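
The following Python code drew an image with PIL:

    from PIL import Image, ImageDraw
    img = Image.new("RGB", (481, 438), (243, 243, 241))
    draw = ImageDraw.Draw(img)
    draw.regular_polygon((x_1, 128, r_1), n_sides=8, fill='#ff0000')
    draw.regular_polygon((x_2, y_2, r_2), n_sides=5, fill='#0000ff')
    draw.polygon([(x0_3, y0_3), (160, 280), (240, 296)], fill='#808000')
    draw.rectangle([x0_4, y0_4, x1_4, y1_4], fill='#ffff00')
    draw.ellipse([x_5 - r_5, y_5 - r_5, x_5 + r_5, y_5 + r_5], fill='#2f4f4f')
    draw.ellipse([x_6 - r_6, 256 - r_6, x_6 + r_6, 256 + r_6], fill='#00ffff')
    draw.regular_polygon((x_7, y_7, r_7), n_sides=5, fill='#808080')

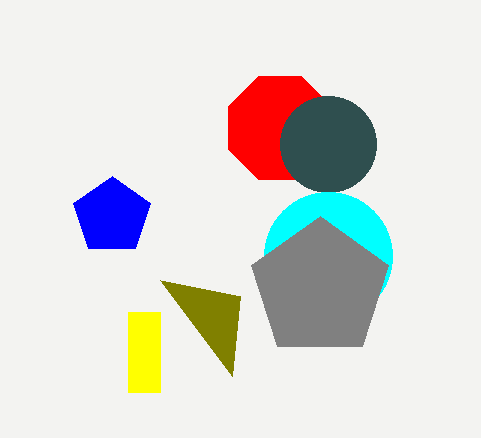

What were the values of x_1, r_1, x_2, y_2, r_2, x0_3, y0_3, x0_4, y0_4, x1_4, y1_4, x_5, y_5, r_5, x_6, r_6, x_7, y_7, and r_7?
x_1 = 280, r_1 = 56, x_2 = 112, y_2 = 216, r_2 = 40, x0_3 = 232, y0_3 = 376, x0_4 = 128, y0_4 = 312, x1_4 = 160, y1_4 = 392, x_5 = 328, y_5 = 144, r_5 = 48, x_6 = 328, r_6 = 64, x_7 = 320, y_7 = 288, r_7 = 72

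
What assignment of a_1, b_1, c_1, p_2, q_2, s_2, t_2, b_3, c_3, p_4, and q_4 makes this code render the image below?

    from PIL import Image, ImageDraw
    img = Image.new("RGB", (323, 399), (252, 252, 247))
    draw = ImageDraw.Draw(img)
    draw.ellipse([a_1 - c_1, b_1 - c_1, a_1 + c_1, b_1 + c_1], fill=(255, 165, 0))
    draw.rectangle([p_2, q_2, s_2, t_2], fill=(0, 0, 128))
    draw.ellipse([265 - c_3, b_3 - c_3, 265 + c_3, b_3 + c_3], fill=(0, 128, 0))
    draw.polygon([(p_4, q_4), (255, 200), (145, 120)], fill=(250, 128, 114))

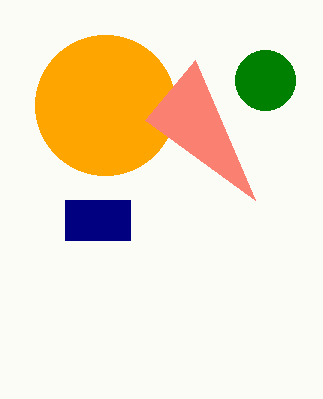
a_1 = 105, b_1 = 105, c_1 = 70, p_2 = 65, q_2 = 200, s_2 = 130, t_2 = 240, b_3 = 80, c_3 = 30, p_4 = 195, q_4 = 60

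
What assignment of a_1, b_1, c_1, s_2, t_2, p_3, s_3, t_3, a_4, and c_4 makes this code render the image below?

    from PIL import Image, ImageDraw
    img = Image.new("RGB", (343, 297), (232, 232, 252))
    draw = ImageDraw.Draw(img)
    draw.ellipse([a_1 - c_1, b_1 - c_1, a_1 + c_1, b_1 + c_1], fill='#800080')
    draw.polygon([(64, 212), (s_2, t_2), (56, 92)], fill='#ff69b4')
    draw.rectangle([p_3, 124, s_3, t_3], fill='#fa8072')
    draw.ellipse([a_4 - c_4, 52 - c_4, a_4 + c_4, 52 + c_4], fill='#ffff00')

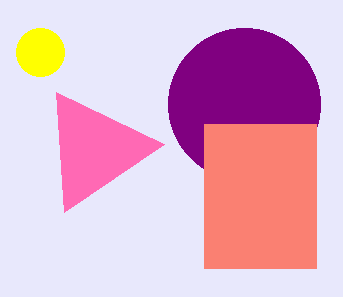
a_1 = 244; b_1 = 104; c_1 = 76; s_2 = 164; t_2 = 144; p_3 = 204; s_3 = 316; t_3 = 268; a_4 = 40; c_4 = 24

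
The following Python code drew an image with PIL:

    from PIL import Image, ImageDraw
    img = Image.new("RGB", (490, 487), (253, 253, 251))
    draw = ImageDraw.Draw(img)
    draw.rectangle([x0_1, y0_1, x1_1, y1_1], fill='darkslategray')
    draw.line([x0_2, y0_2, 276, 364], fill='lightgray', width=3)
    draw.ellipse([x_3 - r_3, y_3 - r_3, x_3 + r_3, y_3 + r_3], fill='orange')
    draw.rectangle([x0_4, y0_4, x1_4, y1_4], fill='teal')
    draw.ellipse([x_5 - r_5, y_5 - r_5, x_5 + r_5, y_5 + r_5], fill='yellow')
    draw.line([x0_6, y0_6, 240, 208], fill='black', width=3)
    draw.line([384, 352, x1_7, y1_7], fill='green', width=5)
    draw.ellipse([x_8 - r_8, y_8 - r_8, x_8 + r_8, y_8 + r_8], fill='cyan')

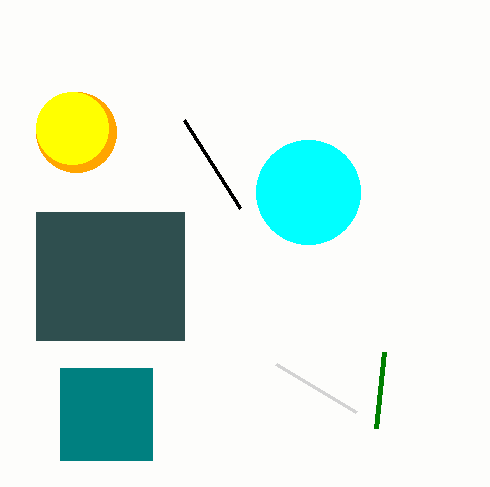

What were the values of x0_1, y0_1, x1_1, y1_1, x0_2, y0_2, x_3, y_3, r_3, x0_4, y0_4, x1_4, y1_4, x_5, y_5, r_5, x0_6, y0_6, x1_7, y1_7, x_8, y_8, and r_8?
x0_1 = 36, y0_1 = 212, x1_1 = 184, y1_1 = 340, x0_2 = 356, y0_2 = 412, x_3 = 76, y_3 = 132, r_3 = 40, x0_4 = 60, y0_4 = 368, x1_4 = 152, y1_4 = 460, x_5 = 72, y_5 = 128, r_5 = 36, x0_6 = 184, y0_6 = 120, x1_7 = 376, y1_7 = 428, x_8 = 308, y_8 = 192, r_8 = 52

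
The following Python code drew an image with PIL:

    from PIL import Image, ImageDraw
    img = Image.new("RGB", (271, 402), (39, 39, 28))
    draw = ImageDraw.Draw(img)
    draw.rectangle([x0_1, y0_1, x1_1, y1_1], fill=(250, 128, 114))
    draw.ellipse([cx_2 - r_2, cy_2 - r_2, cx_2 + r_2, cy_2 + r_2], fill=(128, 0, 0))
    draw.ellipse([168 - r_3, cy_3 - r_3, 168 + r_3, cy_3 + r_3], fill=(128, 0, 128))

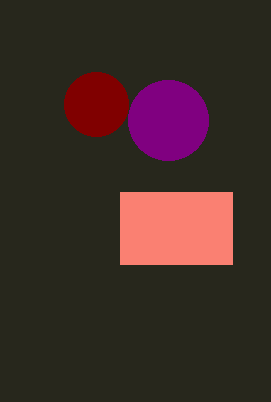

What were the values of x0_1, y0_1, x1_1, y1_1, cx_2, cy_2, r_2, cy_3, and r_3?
x0_1 = 120
y0_1 = 192
x1_1 = 232
y1_1 = 264
cx_2 = 96
cy_2 = 104
r_2 = 32
cy_3 = 120
r_3 = 40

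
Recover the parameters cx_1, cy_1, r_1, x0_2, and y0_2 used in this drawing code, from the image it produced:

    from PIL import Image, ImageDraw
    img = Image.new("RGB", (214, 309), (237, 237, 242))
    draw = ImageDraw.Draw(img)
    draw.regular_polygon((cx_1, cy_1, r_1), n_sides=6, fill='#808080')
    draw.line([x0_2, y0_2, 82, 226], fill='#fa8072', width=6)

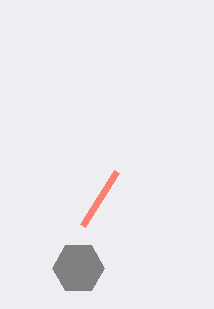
cx_1 = 78; cy_1 = 268; r_1 = 26; x0_2 = 116; y0_2 = 172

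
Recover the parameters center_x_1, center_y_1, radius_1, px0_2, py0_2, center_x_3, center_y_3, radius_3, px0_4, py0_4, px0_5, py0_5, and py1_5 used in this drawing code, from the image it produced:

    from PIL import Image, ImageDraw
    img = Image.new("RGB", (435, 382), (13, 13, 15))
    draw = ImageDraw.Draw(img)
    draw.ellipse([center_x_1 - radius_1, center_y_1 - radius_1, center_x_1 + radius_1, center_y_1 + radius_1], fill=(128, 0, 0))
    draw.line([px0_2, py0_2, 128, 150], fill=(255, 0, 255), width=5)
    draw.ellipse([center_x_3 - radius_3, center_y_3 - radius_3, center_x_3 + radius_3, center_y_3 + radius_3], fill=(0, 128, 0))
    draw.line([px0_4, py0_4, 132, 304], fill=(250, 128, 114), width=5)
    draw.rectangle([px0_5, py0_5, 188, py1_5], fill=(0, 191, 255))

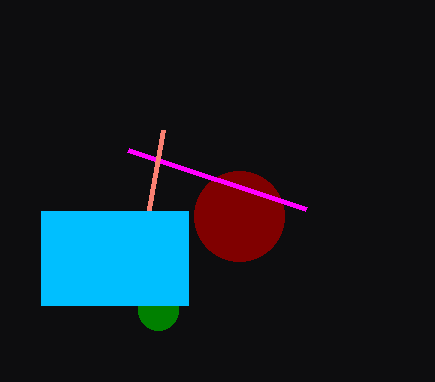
center_x_1 = 239; center_y_1 = 216; radius_1 = 45; px0_2 = 306; py0_2 = 209; center_x_3 = 158; center_y_3 = 310; radius_3 = 20; px0_4 = 163; py0_4 = 130; px0_5 = 41; py0_5 = 211; py1_5 = 305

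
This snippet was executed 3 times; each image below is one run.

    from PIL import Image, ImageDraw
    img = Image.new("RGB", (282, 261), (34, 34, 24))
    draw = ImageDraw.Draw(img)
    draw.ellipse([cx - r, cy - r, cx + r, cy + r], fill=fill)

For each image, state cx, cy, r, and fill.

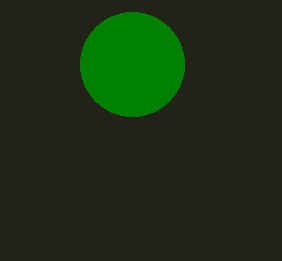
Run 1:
cx = 132
cy = 64
r = 52
fill = 'green'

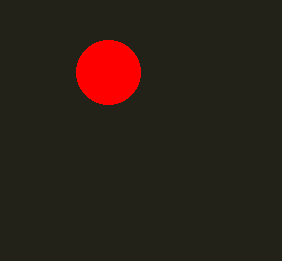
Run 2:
cx = 108, cy = 72, r = 32, fill = 'red'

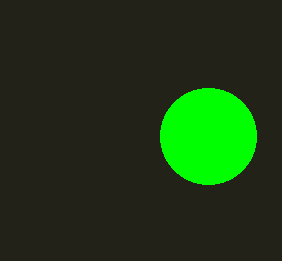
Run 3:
cx = 208
cy = 136
r = 48
fill = 'lime'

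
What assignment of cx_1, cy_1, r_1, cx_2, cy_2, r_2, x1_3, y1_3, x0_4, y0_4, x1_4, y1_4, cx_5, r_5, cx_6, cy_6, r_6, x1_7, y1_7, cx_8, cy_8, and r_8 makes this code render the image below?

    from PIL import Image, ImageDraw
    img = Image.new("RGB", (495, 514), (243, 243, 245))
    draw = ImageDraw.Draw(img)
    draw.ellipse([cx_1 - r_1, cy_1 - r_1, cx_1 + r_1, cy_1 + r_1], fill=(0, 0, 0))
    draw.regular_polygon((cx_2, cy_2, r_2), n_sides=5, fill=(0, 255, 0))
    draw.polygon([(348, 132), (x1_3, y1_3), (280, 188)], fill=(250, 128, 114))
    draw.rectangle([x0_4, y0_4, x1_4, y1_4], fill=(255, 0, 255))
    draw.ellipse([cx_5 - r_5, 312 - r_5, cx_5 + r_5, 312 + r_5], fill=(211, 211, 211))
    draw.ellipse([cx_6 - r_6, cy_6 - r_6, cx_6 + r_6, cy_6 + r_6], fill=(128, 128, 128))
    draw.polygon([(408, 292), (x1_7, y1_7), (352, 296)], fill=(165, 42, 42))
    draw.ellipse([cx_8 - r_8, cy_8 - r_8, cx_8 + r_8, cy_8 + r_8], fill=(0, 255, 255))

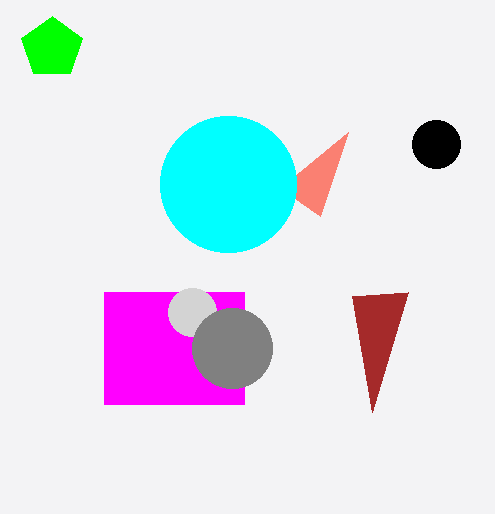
cx_1 = 436
cy_1 = 144
r_1 = 24
cx_2 = 52
cy_2 = 48
r_2 = 32
x1_3 = 320
y1_3 = 216
x0_4 = 104
y0_4 = 292
x1_4 = 244
y1_4 = 404
cx_5 = 192
r_5 = 24
cx_6 = 232
cy_6 = 348
r_6 = 40
x1_7 = 372
y1_7 = 412
cx_8 = 228
cy_8 = 184
r_8 = 68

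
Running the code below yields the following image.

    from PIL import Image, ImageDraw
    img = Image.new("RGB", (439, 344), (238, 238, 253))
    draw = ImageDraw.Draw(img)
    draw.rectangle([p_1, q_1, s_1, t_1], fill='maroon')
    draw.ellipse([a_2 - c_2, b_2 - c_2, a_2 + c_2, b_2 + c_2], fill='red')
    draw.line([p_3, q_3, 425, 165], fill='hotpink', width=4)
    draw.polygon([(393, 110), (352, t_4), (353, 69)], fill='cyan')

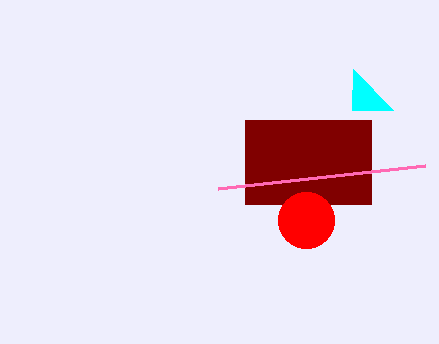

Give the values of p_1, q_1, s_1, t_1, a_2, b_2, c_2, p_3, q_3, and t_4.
p_1 = 245; q_1 = 120; s_1 = 371; t_1 = 204; a_2 = 306; b_2 = 220; c_2 = 28; p_3 = 218; q_3 = 188; t_4 = 110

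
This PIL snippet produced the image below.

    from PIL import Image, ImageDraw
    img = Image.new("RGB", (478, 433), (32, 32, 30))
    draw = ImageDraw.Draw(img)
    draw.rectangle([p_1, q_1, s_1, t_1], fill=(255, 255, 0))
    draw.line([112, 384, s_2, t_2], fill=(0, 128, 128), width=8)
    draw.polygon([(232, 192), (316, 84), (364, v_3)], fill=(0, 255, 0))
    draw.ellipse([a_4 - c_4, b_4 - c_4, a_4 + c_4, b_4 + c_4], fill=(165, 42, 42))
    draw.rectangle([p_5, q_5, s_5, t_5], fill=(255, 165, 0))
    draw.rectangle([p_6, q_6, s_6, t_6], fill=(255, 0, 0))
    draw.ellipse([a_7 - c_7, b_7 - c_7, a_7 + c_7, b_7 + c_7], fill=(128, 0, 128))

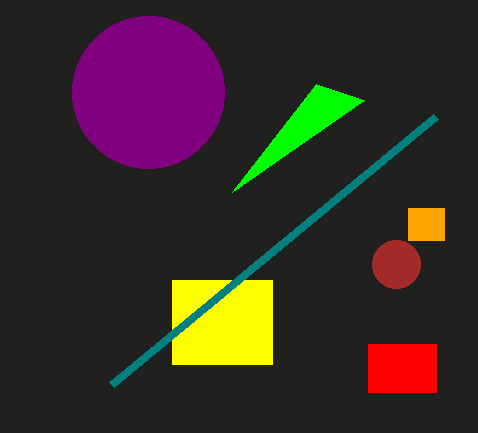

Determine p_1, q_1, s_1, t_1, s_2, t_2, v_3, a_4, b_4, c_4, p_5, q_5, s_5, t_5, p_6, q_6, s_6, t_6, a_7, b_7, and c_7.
p_1 = 172, q_1 = 280, s_1 = 272, t_1 = 364, s_2 = 436, t_2 = 116, v_3 = 100, a_4 = 396, b_4 = 264, c_4 = 24, p_5 = 408, q_5 = 208, s_5 = 444, t_5 = 240, p_6 = 368, q_6 = 344, s_6 = 436, t_6 = 392, a_7 = 148, b_7 = 92, c_7 = 76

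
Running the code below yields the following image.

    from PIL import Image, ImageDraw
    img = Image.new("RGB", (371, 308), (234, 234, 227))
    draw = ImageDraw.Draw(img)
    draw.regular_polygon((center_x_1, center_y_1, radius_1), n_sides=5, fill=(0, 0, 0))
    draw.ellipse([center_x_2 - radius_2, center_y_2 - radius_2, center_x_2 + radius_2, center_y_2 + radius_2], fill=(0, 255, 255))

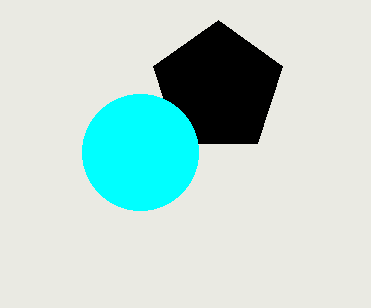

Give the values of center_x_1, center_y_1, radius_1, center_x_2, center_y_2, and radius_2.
center_x_1 = 218, center_y_1 = 88, radius_1 = 68, center_x_2 = 140, center_y_2 = 152, radius_2 = 58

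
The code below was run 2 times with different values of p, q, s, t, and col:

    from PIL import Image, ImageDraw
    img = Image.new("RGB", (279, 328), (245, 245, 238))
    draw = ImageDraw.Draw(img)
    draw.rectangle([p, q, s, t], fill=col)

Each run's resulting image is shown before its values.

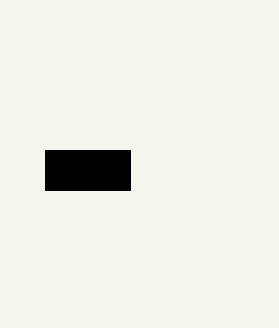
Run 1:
p = 45
q = 150
s = 130
t = 190
col = 'black'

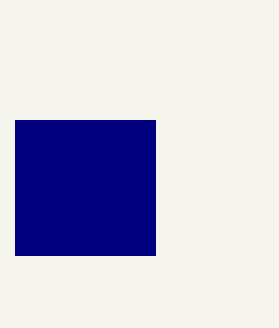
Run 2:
p = 15
q = 120
s = 155
t = 255
col = 'navy'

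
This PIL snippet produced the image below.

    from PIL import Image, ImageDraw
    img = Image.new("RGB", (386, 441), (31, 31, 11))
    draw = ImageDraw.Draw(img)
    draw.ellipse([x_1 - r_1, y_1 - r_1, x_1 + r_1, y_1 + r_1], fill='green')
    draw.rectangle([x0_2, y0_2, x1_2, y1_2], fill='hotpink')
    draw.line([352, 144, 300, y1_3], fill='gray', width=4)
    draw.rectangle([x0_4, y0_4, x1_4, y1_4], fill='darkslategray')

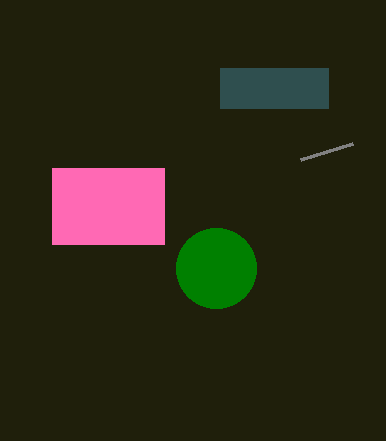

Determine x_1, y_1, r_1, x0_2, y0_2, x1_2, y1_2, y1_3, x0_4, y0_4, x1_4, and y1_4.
x_1 = 216
y_1 = 268
r_1 = 40
x0_2 = 52
y0_2 = 168
x1_2 = 164
y1_2 = 244
y1_3 = 160
x0_4 = 220
y0_4 = 68
x1_4 = 328
y1_4 = 108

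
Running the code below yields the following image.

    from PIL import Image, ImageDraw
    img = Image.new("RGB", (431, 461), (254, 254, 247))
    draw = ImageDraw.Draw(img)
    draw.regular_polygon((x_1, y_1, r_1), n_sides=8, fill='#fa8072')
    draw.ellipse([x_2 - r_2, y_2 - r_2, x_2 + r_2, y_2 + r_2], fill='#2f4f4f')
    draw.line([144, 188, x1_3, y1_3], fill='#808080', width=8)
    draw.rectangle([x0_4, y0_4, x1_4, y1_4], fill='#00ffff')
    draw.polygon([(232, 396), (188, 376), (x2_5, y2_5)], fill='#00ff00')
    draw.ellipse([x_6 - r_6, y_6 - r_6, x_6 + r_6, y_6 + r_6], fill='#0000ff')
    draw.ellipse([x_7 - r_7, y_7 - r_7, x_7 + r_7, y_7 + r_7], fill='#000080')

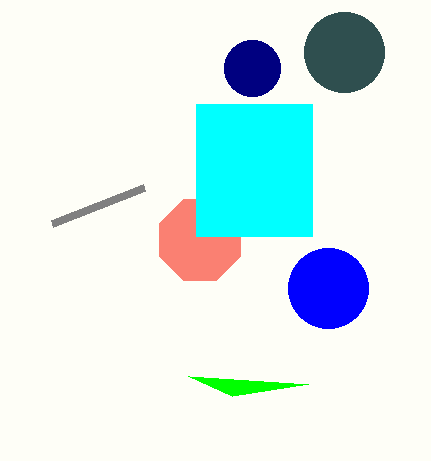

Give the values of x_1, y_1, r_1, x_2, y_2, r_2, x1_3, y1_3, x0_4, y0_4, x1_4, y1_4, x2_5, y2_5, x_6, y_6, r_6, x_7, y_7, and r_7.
x_1 = 200; y_1 = 240; r_1 = 44; x_2 = 344; y_2 = 52; r_2 = 40; x1_3 = 52; y1_3 = 224; x0_4 = 196; y0_4 = 104; x1_4 = 312; y1_4 = 236; x2_5 = 308; y2_5 = 384; x_6 = 328; y_6 = 288; r_6 = 40; x_7 = 252; y_7 = 68; r_7 = 28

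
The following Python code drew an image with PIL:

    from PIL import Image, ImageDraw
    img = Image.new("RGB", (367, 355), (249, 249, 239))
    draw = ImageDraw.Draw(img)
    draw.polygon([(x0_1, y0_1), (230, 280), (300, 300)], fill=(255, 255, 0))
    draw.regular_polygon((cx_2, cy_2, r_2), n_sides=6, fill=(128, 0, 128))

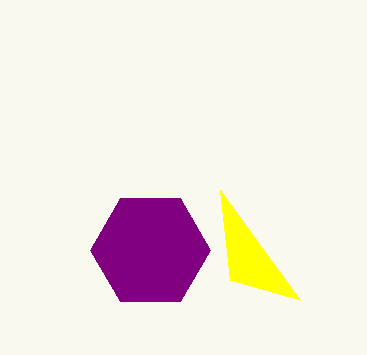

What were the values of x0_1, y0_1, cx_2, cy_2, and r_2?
x0_1 = 220
y0_1 = 190
cx_2 = 150
cy_2 = 250
r_2 = 60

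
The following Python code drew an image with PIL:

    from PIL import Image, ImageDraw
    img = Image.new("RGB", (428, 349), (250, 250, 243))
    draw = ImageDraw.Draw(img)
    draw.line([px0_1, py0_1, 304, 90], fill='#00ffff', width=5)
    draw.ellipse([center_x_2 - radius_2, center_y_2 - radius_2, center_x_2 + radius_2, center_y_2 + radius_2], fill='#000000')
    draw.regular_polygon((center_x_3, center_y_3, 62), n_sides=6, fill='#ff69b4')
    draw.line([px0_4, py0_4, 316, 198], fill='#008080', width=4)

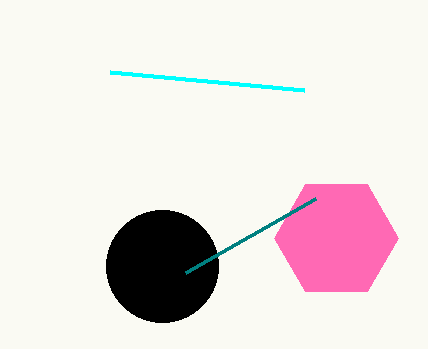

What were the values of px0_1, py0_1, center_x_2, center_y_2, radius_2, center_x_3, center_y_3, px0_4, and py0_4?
px0_1 = 110
py0_1 = 72
center_x_2 = 162
center_y_2 = 266
radius_2 = 56
center_x_3 = 336
center_y_3 = 238
px0_4 = 186
py0_4 = 272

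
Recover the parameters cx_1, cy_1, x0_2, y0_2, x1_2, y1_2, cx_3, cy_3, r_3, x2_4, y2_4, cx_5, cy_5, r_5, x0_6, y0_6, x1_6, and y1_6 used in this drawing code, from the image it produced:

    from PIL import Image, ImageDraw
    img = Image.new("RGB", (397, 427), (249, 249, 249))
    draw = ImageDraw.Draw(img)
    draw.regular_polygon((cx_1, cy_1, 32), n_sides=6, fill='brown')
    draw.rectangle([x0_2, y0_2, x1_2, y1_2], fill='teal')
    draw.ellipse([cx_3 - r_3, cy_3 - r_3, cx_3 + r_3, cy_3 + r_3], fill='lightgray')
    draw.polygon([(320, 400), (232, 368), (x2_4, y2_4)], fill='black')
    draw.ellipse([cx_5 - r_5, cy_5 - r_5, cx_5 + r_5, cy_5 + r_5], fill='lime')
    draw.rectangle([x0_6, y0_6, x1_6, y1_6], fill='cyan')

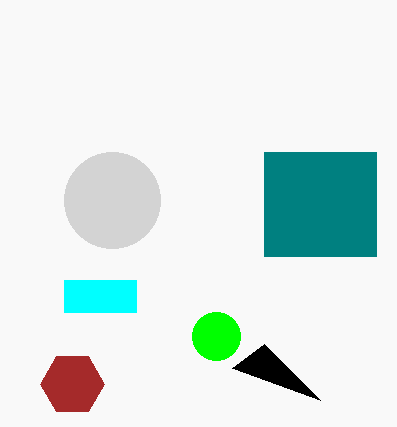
cx_1 = 72; cy_1 = 384; x0_2 = 264; y0_2 = 152; x1_2 = 376; y1_2 = 256; cx_3 = 112; cy_3 = 200; r_3 = 48; x2_4 = 264; y2_4 = 344; cx_5 = 216; cy_5 = 336; r_5 = 24; x0_6 = 64; y0_6 = 280; x1_6 = 136; y1_6 = 312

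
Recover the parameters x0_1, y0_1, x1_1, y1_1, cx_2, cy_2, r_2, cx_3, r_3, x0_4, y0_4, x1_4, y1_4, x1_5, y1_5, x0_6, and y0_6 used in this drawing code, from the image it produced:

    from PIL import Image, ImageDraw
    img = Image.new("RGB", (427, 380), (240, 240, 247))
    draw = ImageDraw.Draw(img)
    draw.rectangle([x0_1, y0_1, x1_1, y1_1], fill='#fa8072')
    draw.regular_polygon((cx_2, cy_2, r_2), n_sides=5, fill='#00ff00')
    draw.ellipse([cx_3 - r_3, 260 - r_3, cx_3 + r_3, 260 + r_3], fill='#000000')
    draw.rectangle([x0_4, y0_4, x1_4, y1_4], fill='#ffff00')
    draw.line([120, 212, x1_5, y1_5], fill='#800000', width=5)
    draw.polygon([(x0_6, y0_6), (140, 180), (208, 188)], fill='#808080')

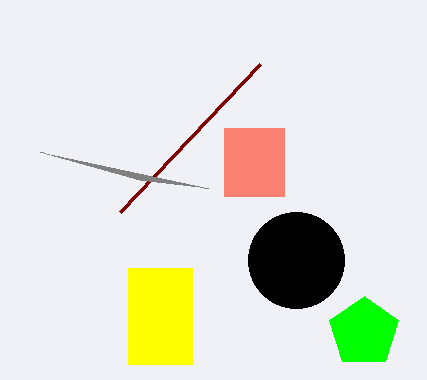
x0_1 = 224; y0_1 = 128; x1_1 = 284; y1_1 = 196; cx_2 = 364; cy_2 = 332; r_2 = 36; cx_3 = 296; r_3 = 48; x0_4 = 128; y0_4 = 268; x1_4 = 192; y1_4 = 364; x1_5 = 260; y1_5 = 64; x0_6 = 40; y0_6 = 152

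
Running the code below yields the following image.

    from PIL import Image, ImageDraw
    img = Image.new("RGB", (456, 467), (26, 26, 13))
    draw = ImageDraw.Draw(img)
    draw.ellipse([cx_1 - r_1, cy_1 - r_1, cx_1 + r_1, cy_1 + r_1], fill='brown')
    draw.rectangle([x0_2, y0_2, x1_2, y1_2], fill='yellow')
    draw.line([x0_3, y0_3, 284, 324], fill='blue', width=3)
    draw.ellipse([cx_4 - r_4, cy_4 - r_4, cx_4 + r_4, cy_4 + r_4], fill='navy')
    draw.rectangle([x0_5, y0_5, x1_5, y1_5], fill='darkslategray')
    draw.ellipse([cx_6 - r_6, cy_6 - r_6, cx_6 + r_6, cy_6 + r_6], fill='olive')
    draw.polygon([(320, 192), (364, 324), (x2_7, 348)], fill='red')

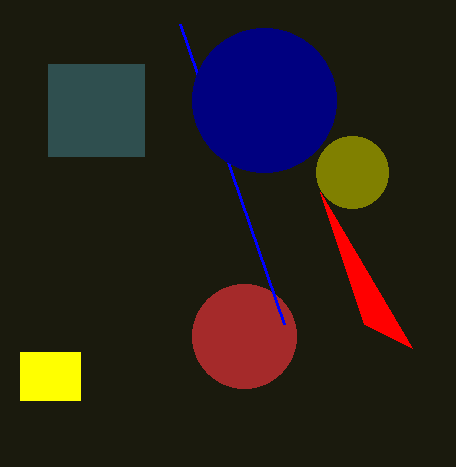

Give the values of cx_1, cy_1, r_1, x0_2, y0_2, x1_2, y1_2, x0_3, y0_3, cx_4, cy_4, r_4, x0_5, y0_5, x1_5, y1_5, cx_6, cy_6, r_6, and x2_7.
cx_1 = 244
cy_1 = 336
r_1 = 52
x0_2 = 20
y0_2 = 352
x1_2 = 80
y1_2 = 400
x0_3 = 180
y0_3 = 24
cx_4 = 264
cy_4 = 100
r_4 = 72
x0_5 = 48
y0_5 = 64
x1_5 = 144
y1_5 = 156
cx_6 = 352
cy_6 = 172
r_6 = 36
x2_7 = 412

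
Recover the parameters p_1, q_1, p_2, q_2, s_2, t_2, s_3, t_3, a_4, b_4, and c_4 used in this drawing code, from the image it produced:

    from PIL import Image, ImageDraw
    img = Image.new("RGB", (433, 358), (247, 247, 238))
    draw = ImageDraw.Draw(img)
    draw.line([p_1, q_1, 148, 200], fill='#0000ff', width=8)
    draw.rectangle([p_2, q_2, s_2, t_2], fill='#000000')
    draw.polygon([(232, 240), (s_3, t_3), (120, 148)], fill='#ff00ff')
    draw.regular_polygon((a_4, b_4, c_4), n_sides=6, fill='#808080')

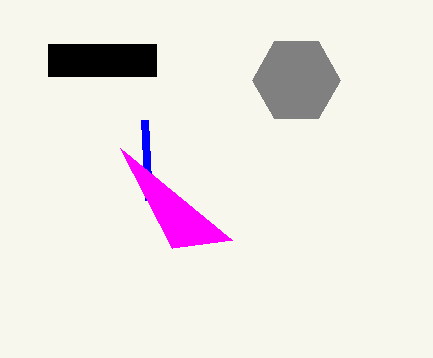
p_1 = 144
q_1 = 120
p_2 = 48
q_2 = 44
s_2 = 156
t_2 = 76
s_3 = 172
t_3 = 248
a_4 = 296
b_4 = 80
c_4 = 44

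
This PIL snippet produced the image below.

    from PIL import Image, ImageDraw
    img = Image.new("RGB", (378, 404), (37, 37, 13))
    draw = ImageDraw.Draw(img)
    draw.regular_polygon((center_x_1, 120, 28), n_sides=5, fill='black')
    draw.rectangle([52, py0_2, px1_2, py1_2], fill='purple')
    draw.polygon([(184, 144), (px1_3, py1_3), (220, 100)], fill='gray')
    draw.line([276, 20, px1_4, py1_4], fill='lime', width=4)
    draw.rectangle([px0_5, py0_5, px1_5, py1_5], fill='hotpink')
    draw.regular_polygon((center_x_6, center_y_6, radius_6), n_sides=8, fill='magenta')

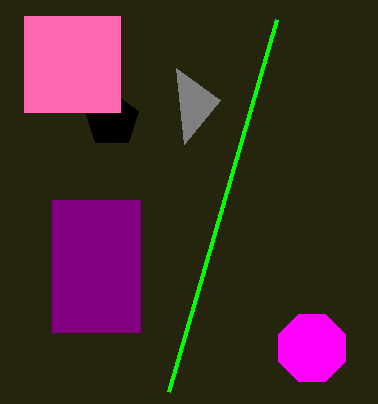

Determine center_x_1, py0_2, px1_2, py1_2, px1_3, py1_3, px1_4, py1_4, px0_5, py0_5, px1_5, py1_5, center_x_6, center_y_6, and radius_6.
center_x_1 = 112
py0_2 = 200
px1_2 = 140
py1_2 = 332
px1_3 = 176
py1_3 = 68
px1_4 = 168
py1_4 = 392
px0_5 = 24
py0_5 = 16
px1_5 = 120
py1_5 = 112
center_x_6 = 312
center_y_6 = 348
radius_6 = 36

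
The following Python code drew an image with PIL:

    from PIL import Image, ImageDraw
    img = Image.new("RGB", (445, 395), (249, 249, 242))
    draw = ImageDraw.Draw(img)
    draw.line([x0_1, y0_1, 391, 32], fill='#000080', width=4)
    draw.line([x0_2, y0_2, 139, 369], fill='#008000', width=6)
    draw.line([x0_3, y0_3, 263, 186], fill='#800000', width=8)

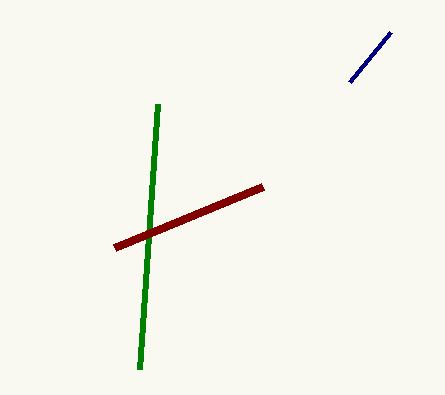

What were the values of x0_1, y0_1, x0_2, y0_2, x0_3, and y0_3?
x0_1 = 350; y0_1 = 82; x0_2 = 157; y0_2 = 104; x0_3 = 115; y0_3 = 247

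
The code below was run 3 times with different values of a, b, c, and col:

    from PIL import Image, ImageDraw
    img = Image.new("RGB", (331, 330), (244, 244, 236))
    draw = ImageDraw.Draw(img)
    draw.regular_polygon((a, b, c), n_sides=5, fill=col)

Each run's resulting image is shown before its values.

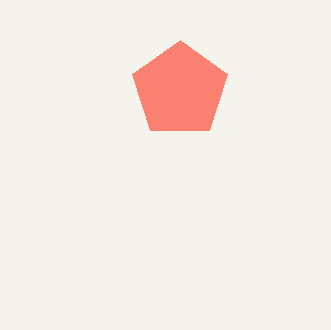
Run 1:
a = 180, b = 90, c = 50, col = 'salmon'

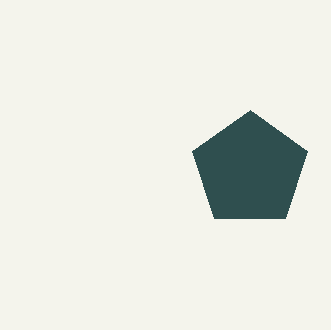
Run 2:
a = 250; b = 170; c = 60; col = 'darkslategray'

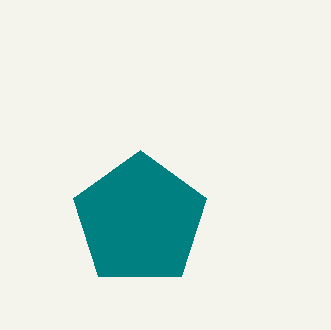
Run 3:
a = 140; b = 220; c = 70; col = 'teal'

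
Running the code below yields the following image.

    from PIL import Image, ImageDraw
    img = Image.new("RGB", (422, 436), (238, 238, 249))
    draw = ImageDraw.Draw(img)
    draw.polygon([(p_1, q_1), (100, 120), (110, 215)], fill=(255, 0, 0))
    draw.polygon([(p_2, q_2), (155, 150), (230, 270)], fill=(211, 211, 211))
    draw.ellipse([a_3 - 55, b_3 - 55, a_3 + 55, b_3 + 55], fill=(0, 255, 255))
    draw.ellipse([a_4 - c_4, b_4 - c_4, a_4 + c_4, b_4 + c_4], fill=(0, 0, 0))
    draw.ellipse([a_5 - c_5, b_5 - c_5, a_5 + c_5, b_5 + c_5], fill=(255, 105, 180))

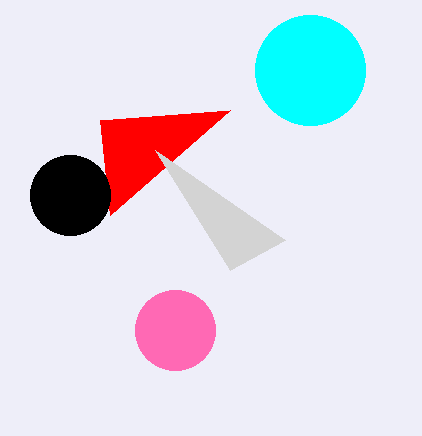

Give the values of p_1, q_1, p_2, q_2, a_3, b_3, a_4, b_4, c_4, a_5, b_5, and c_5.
p_1 = 230; q_1 = 110; p_2 = 285; q_2 = 240; a_3 = 310; b_3 = 70; a_4 = 70; b_4 = 195; c_4 = 40; a_5 = 175; b_5 = 330; c_5 = 40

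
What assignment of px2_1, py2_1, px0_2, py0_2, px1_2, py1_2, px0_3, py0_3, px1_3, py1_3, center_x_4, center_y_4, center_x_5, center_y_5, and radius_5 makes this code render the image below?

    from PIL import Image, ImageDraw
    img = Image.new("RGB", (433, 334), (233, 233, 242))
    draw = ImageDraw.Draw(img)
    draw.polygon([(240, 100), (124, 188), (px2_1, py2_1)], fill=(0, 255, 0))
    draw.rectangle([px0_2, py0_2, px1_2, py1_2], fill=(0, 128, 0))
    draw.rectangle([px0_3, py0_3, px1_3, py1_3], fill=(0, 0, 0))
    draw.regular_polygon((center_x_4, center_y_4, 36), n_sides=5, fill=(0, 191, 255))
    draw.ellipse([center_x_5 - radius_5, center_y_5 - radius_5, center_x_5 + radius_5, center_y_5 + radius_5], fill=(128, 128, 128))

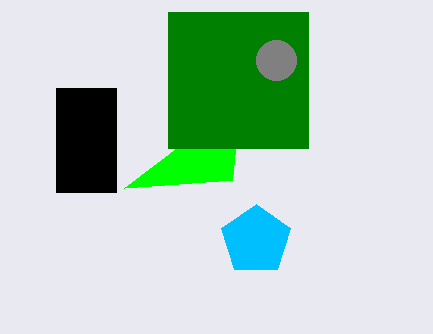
px2_1 = 232; py2_1 = 180; px0_2 = 168; py0_2 = 12; px1_2 = 308; py1_2 = 148; px0_3 = 56; py0_3 = 88; px1_3 = 116; py1_3 = 192; center_x_4 = 256; center_y_4 = 240; center_x_5 = 276; center_y_5 = 60; radius_5 = 20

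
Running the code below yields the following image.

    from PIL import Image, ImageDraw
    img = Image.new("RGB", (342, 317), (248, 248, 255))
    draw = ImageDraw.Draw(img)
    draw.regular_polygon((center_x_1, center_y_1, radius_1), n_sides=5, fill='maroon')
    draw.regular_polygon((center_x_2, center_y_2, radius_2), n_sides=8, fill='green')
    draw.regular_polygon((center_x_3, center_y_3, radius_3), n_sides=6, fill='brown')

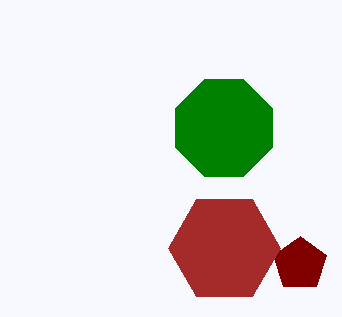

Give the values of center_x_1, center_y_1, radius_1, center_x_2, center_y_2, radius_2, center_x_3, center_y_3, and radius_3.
center_x_1 = 300
center_y_1 = 264
radius_1 = 28
center_x_2 = 224
center_y_2 = 128
radius_2 = 52
center_x_3 = 224
center_y_3 = 248
radius_3 = 56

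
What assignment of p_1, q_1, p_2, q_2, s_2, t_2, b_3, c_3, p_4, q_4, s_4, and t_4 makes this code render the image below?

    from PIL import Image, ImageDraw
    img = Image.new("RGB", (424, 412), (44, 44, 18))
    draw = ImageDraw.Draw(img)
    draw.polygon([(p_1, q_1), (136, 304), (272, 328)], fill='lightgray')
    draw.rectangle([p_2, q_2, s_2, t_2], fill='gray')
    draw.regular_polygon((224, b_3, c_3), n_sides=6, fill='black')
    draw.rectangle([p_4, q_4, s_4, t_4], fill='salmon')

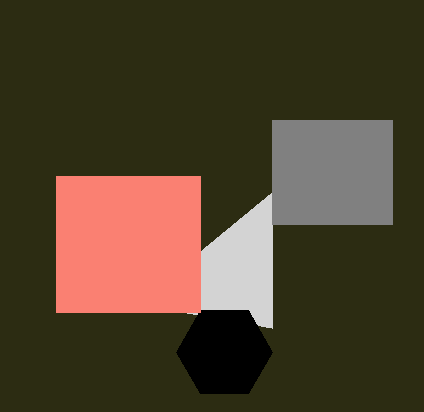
p_1 = 272; q_1 = 192; p_2 = 272; q_2 = 120; s_2 = 392; t_2 = 224; b_3 = 352; c_3 = 48; p_4 = 56; q_4 = 176; s_4 = 200; t_4 = 312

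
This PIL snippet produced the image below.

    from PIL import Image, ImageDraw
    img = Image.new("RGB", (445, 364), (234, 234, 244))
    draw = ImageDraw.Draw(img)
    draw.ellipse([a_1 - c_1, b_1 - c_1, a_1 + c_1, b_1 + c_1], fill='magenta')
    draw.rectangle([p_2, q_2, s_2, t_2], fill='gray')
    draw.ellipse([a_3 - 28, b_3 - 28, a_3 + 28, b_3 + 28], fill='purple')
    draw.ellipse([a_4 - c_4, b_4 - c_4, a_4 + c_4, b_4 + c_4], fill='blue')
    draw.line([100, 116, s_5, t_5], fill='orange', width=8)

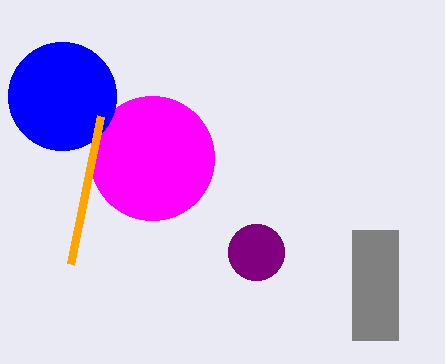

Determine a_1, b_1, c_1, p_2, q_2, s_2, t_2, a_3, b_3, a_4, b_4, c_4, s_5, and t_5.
a_1 = 152, b_1 = 158, c_1 = 62, p_2 = 352, q_2 = 230, s_2 = 398, t_2 = 340, a_3 = 256, b_3 = 252, a_4 = 62, b_4 = 96, c_4 = 54, s_5 = 70, t_5 = 264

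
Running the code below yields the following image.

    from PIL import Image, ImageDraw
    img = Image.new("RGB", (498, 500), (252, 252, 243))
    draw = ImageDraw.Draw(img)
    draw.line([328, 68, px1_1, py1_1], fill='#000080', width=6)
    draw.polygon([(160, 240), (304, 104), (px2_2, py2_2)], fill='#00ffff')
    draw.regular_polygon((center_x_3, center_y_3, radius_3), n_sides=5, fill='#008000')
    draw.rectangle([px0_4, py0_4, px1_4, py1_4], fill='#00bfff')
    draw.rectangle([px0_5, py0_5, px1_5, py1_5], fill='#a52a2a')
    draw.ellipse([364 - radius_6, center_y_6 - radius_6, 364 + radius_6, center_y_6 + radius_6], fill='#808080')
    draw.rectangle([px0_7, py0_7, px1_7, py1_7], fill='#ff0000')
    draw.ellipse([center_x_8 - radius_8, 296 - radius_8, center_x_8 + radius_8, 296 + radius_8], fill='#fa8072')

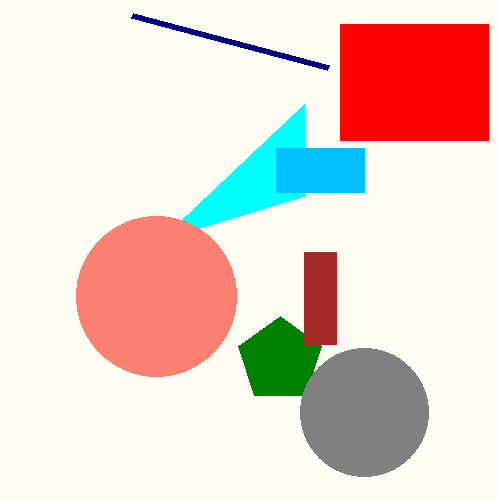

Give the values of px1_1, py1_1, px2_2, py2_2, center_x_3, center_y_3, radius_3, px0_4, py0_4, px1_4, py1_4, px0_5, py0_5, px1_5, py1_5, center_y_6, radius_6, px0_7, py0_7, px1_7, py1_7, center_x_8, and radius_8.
px1_1 = 132, py1_1 = 16, px2_2 = 304, py2_2 = 196, center_x_3 = 280, center_y_3 = 360, radius_3 = 44, px0_4 = 276, py0_4 = 148, px1_4 = 364, py1_4 = 192, px0_5 = 304, py0_5 = 252, px1_5 = 336, py1_5 = 344, center_y_6 = 412, radius_6 = 64, px0_7 = 340, py0_7 = 24, px1_7 = 488, py1_7 = 140, center_x_8 = 156, radius_8 = 80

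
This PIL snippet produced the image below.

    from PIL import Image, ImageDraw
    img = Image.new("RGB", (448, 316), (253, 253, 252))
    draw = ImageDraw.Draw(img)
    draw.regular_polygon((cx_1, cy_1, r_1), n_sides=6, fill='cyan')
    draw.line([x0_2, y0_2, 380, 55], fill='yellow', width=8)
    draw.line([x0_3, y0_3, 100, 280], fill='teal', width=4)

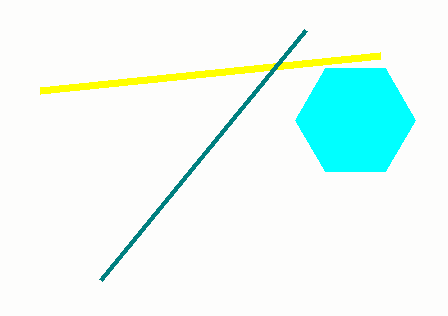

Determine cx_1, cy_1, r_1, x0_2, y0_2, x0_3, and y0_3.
cx_1 = 355; cy_1 = 120; r_1 = 60; x0_2 = 40; y0_2 = 90; x0_3 = 305; y0_3 = 30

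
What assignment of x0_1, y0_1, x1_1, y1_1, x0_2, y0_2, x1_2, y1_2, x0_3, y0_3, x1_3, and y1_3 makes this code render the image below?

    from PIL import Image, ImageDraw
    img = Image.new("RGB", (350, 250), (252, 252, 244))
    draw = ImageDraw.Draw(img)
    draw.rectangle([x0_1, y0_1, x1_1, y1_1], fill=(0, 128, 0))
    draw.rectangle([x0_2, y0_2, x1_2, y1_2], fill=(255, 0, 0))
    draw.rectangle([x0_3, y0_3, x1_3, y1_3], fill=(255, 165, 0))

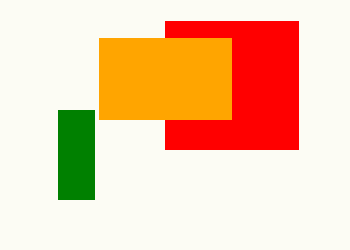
x0_1 = 58
y0_1 = 110
x1_1 = 94
y1_1 = 199
x0_2 = 165
y0_2 = 21
x1_2 = 298
y1_2 = 149
x0_3 = 99
y0_3 = 38
x1_3 = 231
y1_3 = 119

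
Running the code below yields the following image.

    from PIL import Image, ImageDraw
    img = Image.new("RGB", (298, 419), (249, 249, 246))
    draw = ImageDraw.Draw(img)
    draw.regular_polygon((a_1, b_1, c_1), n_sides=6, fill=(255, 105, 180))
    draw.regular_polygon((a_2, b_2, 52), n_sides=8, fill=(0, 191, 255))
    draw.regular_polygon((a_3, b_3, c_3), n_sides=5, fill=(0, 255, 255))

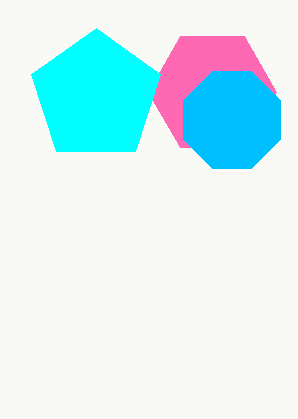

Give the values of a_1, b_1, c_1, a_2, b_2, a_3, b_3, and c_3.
a_1 = 212
b_1 = 92
c_1 = 64
a_2 = 232
b_2 = 120
a_3 = 96
b_3 = 96
c_3 = 68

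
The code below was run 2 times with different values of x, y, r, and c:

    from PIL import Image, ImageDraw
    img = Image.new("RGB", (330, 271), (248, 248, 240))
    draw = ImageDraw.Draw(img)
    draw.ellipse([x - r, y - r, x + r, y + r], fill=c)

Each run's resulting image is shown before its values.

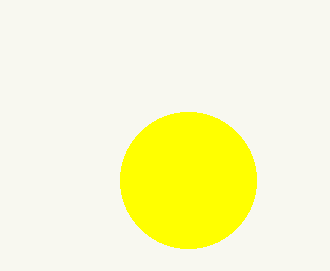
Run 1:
x = 188; y = 180; r = 68; c = 'yellow'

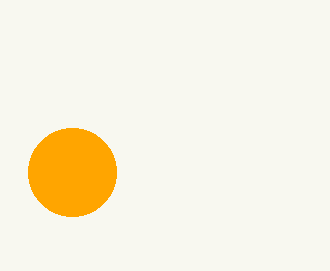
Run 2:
x = 72
y = 172
r = 44
c = 'orange'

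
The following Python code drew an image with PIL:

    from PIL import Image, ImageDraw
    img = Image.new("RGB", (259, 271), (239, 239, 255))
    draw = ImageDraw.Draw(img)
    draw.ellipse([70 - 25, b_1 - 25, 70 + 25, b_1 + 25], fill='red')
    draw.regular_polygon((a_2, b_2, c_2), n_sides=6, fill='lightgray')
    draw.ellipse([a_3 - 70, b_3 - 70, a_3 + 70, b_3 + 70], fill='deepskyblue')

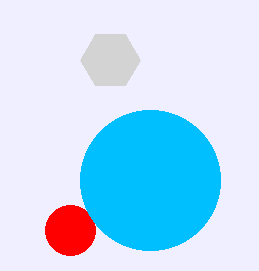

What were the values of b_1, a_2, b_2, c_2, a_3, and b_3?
b_1 = 230
a_2 = 110
b_2 = 60
c_2 = 30
a_3 = 150
b_3 = 180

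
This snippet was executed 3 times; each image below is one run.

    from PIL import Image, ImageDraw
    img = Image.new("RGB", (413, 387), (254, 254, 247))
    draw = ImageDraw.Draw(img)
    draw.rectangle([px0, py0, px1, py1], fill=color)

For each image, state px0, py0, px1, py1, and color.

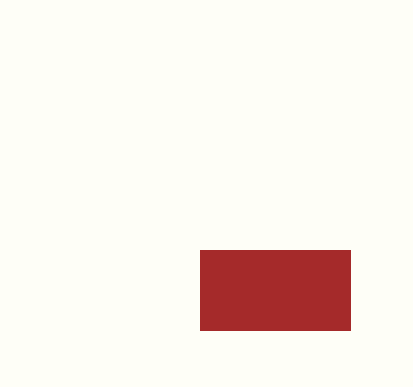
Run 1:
px0 = 200
py0 = 250
px1 = 350
py1 = 330
color = 'brown'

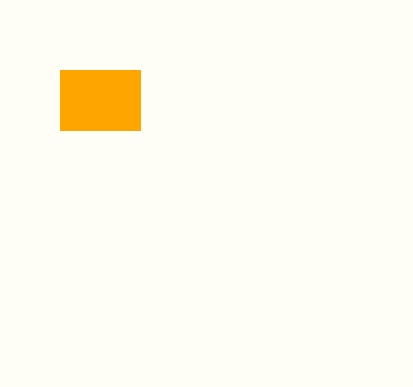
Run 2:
px0 = 60
py0 = 70
px1 = 140
py1 = 130
color = 'orange'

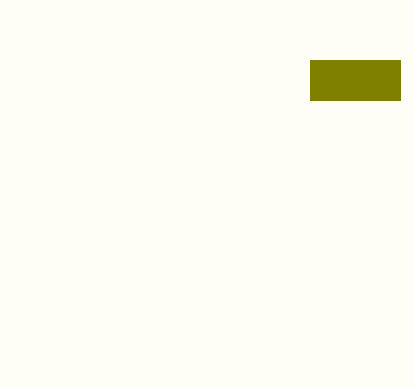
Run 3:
px0 = 310
py0 = 60
px1 = 400
py1 = 100
color = 'olive'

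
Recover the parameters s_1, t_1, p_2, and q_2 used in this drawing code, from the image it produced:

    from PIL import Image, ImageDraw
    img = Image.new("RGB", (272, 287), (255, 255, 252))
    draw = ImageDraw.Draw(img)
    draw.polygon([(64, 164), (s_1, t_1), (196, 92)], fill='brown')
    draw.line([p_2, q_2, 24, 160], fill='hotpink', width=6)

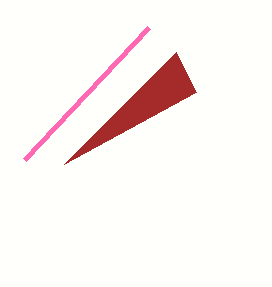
s_1 = 176
t_1 = 52
p_2 = 148
q_2 = 28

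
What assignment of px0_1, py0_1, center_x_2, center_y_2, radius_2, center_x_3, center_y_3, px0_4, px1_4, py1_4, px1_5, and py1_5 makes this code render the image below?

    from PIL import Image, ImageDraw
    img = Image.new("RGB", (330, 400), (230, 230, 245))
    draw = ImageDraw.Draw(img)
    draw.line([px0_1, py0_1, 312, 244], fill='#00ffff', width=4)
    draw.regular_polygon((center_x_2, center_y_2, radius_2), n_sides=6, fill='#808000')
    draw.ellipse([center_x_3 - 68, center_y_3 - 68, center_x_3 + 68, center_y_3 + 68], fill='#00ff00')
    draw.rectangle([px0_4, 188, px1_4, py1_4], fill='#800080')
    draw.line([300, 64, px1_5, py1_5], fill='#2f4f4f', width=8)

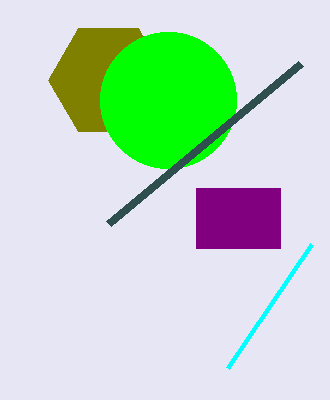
px0_1 = 228, py0_1 = 368, center_x_2 = 108, center_y_2 = 80, radius_2 = 60, center_x_3 = 168, center_y_3 = 100, px0_4 = 196, px1_4 = 280, py1_4 = 248, px1_5 = 108, py1_5 = 224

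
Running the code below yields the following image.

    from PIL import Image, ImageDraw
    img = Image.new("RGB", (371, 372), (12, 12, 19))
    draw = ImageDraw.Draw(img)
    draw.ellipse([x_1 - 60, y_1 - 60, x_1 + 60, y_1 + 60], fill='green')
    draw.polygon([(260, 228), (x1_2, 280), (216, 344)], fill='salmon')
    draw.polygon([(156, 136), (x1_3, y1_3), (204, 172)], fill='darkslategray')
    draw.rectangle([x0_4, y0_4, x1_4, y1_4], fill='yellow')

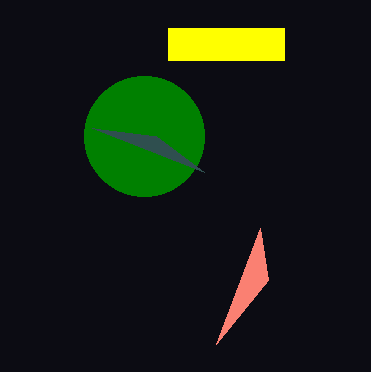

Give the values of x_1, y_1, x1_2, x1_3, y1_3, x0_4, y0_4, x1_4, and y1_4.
x_1 = 144; y_1 = 136; x1_2 = 268; x1_3 = 92; y1_3 = 128; x0_4 = 168; y0_4 = 28; x1_4 = 284; y1_4 = 60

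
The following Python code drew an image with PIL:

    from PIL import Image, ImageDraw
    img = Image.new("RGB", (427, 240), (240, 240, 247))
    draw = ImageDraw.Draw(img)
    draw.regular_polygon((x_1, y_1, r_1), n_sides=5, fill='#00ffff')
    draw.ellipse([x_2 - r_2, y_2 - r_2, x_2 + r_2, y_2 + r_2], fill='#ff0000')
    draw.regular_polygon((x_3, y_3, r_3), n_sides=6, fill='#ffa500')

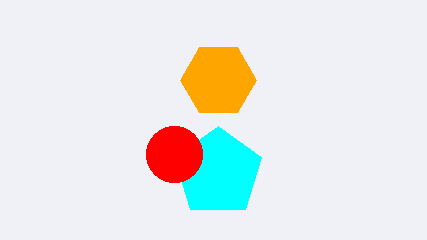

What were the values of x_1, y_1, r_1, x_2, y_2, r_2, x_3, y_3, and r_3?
x_1 = 218
y_1 = 172
r_1 = 46
x_2 = 174
y_2 = 154
r_2 = 28
x_3 = 218
y_3 = 80
r_3 = 38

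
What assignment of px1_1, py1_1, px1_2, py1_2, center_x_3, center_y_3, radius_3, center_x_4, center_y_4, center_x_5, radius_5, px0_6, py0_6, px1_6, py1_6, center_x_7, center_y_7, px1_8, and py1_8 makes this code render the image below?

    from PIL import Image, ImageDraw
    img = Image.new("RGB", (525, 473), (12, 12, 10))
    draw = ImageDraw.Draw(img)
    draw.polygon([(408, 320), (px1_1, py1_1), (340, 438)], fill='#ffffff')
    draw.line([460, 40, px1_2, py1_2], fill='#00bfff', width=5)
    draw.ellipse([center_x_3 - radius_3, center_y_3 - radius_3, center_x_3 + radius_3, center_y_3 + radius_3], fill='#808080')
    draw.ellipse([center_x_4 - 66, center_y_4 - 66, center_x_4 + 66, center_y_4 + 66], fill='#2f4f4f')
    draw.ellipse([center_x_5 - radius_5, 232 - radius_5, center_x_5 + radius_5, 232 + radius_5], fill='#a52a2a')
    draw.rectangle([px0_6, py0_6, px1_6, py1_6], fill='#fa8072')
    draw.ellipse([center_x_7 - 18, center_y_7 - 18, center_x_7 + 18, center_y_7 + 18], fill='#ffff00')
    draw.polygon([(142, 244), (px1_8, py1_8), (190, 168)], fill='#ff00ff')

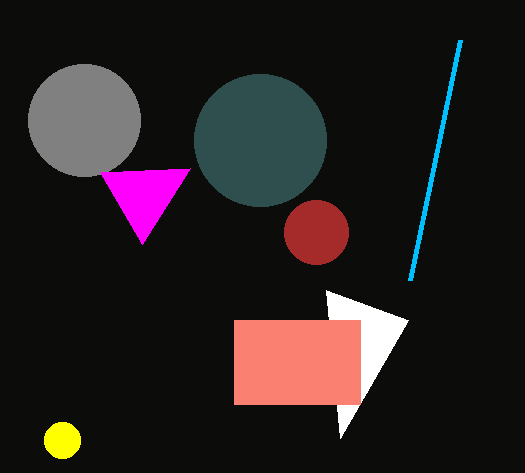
px1_1 = 326, py1_1 = 290, px1_2 = 410, py1_2 = 280, center_x_3 = 84, center_y_3 = 120, radius_3 = 56, center_x_4 = 260, center_y_4 = 140, center_x_5 = 316, radius_5 = 32, px0_6 = 234, py0_6 = 320, px1_6 = 360, py1_6 = 404, center_x_7 = 62, center_y_7 = 440, px1_8 = 100, py1_8 = 172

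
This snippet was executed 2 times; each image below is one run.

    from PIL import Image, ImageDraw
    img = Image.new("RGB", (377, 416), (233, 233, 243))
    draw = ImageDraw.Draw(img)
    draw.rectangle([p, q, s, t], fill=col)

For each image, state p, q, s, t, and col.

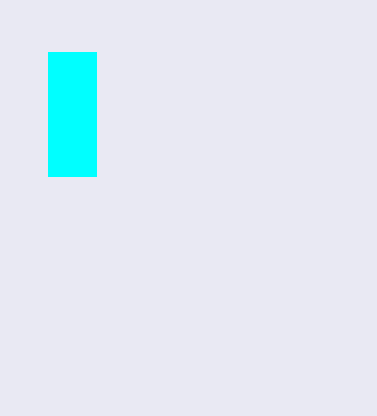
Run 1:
p = 48
q = 52
s = 96
t = 176
col = 'cyan'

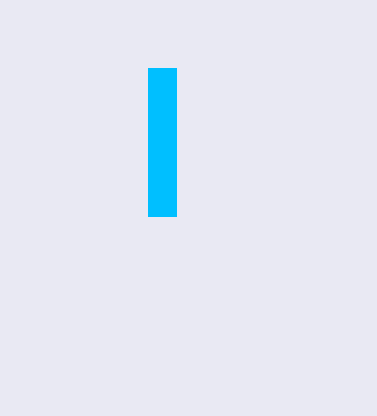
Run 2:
p = 148, q = 68, s = 176, t = 216, col = 'deepskyblue'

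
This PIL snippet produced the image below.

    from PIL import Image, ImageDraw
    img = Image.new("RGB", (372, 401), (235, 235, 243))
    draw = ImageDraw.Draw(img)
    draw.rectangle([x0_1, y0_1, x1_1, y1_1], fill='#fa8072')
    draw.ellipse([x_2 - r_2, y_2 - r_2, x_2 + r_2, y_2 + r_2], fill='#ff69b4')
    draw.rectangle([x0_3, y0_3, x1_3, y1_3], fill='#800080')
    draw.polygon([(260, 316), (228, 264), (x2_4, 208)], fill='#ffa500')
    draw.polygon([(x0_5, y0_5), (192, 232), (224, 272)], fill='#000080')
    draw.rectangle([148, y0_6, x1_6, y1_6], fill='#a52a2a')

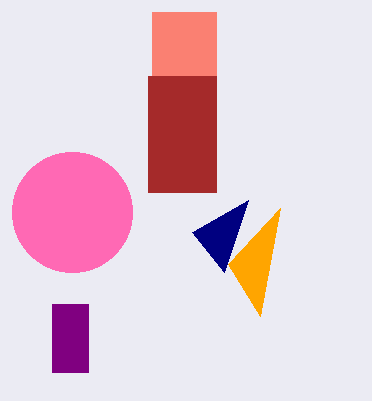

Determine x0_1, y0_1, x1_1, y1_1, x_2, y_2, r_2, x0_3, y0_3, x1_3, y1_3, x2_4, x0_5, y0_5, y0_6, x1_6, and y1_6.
x0_1 = 152; y0_1 = 12; x1_1 = 216; y1_1 = 76; x_2 = 72; y_2 = 212; r_2 = 60; x0_3 = 52; y0_3 = 304; x1_3 = 88; y1_3 = 372; x2_4 = 280; x0_5 = 248; y0_5 = 200; y0_6 = 76; x1_6 = 216; y1_6 = 192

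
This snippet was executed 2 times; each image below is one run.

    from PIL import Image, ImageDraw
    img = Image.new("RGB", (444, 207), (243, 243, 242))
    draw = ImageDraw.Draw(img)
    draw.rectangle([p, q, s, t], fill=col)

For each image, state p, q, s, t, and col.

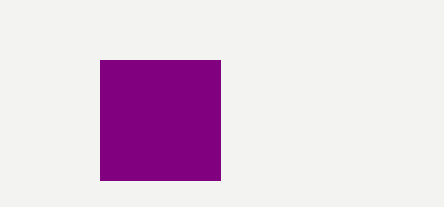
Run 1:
p = 100; q = 60; s = 220; t = 180; col = 'purple'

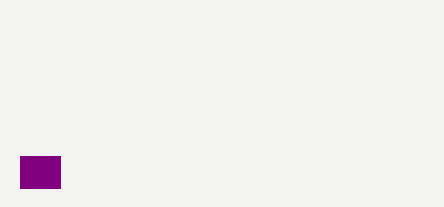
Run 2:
p = 20; q = 156; s = 60; t = 188; col = 'purple'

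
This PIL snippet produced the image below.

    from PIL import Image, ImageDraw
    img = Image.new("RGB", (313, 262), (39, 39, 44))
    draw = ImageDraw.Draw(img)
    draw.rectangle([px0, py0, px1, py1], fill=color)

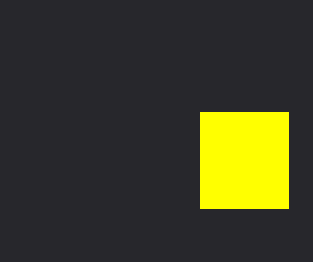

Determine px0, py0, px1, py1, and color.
px0 = 200
py0 = 112
px1 = 288
py1 = 208
color = 'yellow'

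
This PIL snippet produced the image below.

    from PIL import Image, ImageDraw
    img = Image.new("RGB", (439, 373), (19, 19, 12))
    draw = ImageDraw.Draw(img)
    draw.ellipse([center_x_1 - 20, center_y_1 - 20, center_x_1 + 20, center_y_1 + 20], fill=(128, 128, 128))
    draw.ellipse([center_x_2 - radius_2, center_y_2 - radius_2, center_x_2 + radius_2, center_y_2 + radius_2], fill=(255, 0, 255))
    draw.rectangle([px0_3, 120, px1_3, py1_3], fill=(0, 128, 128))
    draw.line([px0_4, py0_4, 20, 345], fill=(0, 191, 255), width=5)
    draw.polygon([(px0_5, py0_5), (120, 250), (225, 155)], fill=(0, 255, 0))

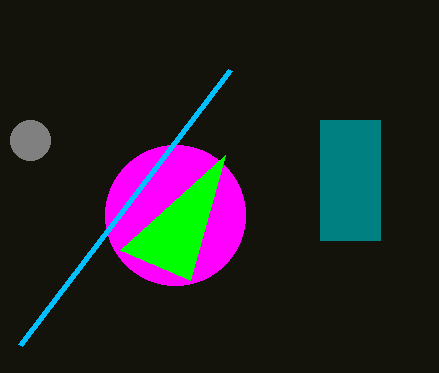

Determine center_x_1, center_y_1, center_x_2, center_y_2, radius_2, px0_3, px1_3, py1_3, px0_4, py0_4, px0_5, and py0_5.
center_x_1 = 30; center_y_1 = 140; center_x_2 = 175; center_y_2 = 215; radius_2 = 70; px0_3 = 320; px1_3 = 380; py1_3 = 240; px0_4 = 230; py0_4 = 70; px0_5 = 190; py0_5 = 280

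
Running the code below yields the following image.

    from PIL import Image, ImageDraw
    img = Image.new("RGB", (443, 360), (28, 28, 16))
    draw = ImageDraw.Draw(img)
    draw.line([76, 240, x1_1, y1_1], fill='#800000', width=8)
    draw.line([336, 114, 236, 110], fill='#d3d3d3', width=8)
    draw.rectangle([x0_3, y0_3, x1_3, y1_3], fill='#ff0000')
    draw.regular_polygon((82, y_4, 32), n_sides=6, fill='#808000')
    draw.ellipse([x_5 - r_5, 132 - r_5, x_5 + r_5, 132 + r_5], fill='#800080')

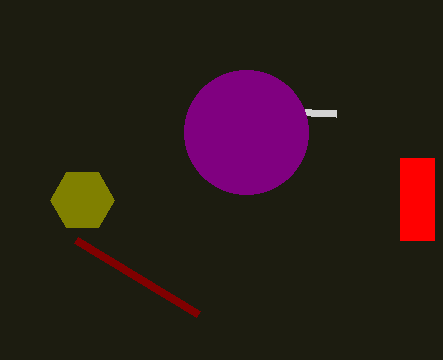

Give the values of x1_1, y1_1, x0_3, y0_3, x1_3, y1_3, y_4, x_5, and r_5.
x1_1 = 198; y1_1 = 314; x0_3 = 400; y0_3 = 158; x1_3 = 434; y1_3 = 240; y_4 = 200; x_5 = 246; r_5 = 62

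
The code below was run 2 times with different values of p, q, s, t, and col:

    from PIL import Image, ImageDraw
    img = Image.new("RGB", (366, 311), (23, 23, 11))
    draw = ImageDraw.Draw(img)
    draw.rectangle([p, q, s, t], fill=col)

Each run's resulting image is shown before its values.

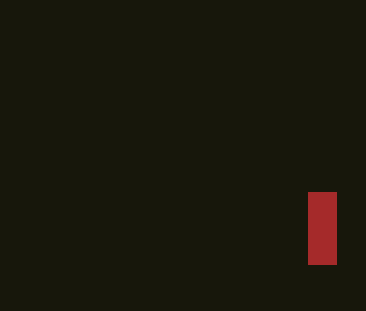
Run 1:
p = 308
q = 192
s = 336
t = 264
col = 'brown'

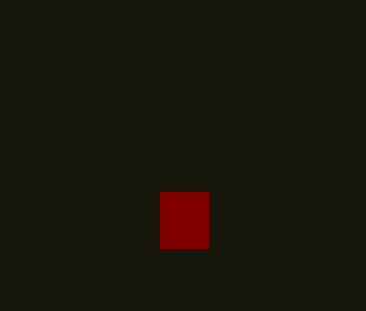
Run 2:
p = 160, q = 192, s = 208, t = 248, col = 'maroon'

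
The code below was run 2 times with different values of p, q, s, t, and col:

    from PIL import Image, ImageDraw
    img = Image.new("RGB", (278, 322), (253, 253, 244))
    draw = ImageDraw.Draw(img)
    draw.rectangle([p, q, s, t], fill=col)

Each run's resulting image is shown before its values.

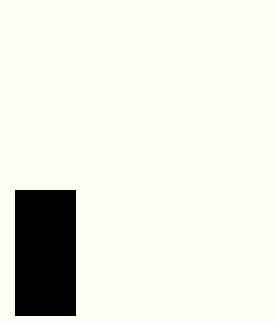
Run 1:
p = 15; q = 190; s = 75; t = 315; col = 'black'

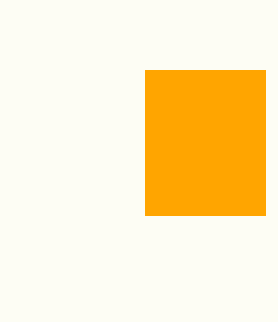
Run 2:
p = 145; q = 70; s = 265; t = 215; col = 'orange'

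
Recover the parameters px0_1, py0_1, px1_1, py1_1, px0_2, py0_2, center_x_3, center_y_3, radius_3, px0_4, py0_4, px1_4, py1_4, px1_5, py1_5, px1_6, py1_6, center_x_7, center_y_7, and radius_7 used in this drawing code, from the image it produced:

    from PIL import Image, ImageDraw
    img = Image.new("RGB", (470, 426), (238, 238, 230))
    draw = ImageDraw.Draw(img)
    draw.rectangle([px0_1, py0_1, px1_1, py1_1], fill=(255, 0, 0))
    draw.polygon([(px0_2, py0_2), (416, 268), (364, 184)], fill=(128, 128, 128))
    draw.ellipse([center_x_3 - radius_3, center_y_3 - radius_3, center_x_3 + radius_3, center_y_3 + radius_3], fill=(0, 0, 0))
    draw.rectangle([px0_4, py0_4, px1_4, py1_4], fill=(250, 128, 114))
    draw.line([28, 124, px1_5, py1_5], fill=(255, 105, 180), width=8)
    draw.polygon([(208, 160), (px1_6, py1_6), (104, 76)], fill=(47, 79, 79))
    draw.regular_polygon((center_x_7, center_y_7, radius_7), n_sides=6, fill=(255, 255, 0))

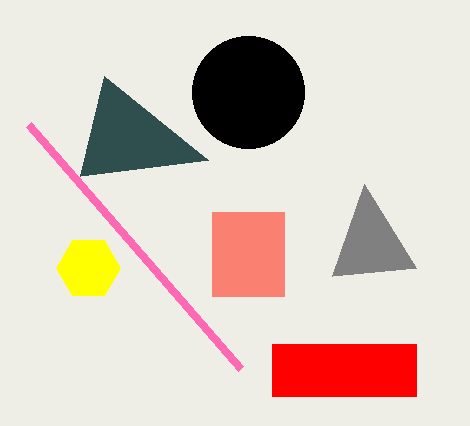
px0_1 = 272; py0_1 = 344; px1_1 = 416; py1_1 = 396; px0_2 = 332; py0_2 = 276; center_x_3 = 248; center_y_3 = 92; radius_3 = 56; px0_4 = 212; py0_4 = 212; px1_4 = 284; py1_4 = 296; px1_5 = 240; py1_5 = 368; px1_6 = 80; py1_6 = 176; center_x_7 = 88; center_y_7 = 268; radius_7 = 32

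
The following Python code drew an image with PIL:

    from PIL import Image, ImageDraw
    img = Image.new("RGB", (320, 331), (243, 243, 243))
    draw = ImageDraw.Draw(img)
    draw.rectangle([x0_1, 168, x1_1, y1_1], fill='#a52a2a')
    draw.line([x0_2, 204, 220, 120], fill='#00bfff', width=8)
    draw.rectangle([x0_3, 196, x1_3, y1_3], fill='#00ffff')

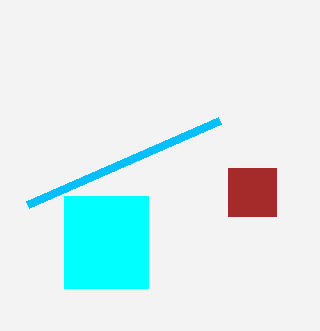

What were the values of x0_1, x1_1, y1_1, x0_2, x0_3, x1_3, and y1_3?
x0_1 = 228; x1_1 = 276; y1_1 = 216; x0_2 = 28; x0_3 = 64; x1_3 = 148; y1_3 = 288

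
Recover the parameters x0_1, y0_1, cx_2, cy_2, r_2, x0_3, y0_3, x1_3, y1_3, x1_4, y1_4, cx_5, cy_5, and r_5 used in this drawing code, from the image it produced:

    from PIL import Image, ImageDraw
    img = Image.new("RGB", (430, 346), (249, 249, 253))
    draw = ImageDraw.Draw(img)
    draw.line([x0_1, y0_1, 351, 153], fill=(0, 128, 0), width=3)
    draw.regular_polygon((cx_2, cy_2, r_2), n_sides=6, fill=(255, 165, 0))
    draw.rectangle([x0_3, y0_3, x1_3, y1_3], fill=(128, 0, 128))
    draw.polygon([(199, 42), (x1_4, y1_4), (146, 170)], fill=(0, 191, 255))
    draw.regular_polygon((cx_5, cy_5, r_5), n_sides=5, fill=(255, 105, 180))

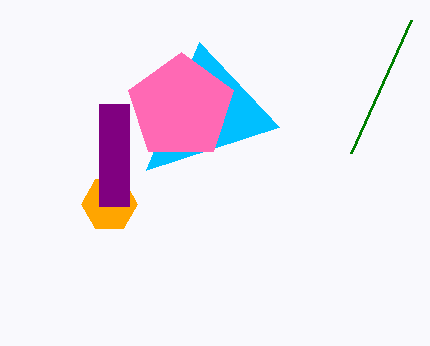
x0_1 = 411
y0_1 = 20
cx_2 = 109
cy_2 = 204
r_2 = 28
x0_3 = 99
y0_3 = 104
x1_3 = 129
y1_3 = 206
x1_4 = 279
y1_4 = 127
cx_5 = 181
cy_5 = 107
r_5 = 55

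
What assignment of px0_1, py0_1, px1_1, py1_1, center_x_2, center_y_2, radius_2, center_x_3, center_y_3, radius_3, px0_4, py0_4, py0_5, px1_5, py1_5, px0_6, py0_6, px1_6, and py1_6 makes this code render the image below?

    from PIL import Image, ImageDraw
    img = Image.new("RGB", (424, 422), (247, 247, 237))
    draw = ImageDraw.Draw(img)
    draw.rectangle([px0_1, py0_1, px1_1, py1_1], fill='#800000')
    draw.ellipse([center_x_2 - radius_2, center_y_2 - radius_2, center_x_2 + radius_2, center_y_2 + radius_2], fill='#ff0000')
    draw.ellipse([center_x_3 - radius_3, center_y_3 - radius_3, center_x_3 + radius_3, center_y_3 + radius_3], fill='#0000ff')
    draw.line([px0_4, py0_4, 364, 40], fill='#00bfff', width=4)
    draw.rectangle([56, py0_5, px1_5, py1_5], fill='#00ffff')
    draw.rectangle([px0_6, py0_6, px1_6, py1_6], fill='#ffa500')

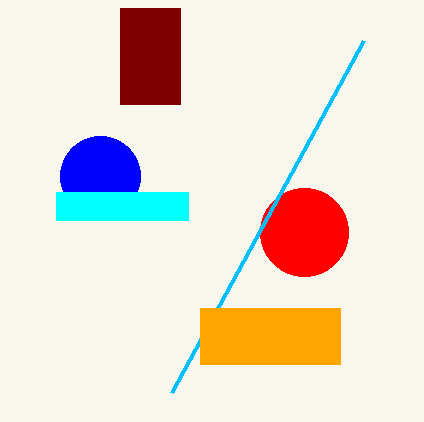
px0_1 = 120; py0_1 = 8; px1_1 = 180; py1_1 = 104; center_x_2 = 304; center_y_2 = 232; radius_2 = 44; center_x_3 = 100; center_y_3 = 176; radius_3 = 40; px0_4 = 172; py0_4 = 392; py0_5 = 192; px1_5 = 188; py1_5 = 220; px0_6 = 200; py0_6 = 308; px1_6 = 340; py1_6 = 364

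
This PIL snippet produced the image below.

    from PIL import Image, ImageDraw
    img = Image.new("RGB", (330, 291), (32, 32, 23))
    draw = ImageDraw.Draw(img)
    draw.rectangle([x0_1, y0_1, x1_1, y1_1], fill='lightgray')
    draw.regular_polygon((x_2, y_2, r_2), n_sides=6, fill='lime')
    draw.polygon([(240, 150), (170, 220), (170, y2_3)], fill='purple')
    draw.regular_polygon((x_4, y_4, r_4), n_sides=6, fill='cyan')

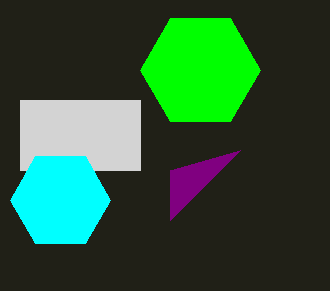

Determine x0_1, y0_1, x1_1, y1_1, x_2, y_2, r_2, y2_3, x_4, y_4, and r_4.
x0_1 = 20; y0_1 = 100; x1_1 = 140; y1_1 = 170; x_2 = 200; y_2 = 70; r_2 = 60; y2_3 = 170; x_4 = 60; y_4 = 200; r_4 = 50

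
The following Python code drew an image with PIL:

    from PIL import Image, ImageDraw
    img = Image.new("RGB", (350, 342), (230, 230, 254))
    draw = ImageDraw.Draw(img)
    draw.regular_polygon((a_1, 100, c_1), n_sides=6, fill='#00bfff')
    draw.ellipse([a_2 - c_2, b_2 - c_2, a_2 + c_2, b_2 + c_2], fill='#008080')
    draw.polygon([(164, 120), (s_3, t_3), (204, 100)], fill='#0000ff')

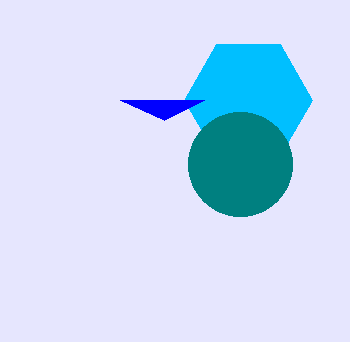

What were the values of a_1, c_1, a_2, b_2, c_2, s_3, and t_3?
a_1 = 248, c_1 = 64, a_2 = 240, b_2 = 164, c_2 = 52, s_3 = 120, t_3 = 100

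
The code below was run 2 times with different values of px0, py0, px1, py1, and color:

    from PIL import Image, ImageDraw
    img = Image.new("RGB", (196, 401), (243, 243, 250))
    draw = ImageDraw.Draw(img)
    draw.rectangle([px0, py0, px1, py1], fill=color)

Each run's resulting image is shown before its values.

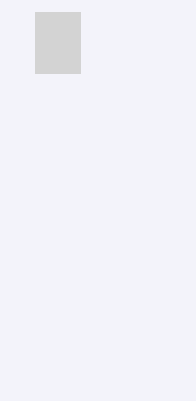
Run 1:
px0 = 35
py0 = 12
px1 = 80
py1 = 73
color = 'lightgray'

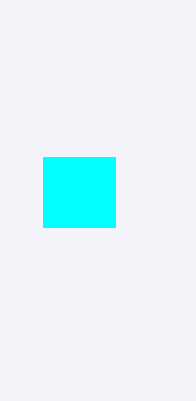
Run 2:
px0 = 43, py0 = 157, px1 = 115, py1 = 227, color = 'cyan'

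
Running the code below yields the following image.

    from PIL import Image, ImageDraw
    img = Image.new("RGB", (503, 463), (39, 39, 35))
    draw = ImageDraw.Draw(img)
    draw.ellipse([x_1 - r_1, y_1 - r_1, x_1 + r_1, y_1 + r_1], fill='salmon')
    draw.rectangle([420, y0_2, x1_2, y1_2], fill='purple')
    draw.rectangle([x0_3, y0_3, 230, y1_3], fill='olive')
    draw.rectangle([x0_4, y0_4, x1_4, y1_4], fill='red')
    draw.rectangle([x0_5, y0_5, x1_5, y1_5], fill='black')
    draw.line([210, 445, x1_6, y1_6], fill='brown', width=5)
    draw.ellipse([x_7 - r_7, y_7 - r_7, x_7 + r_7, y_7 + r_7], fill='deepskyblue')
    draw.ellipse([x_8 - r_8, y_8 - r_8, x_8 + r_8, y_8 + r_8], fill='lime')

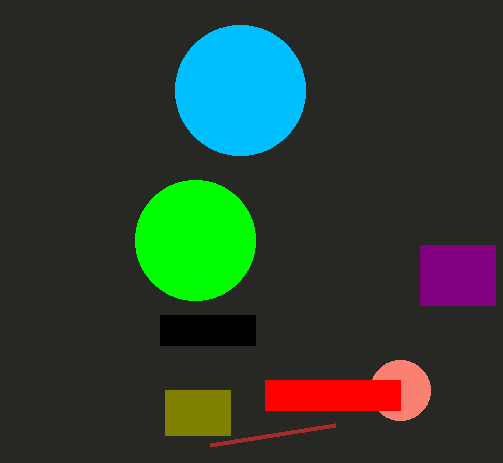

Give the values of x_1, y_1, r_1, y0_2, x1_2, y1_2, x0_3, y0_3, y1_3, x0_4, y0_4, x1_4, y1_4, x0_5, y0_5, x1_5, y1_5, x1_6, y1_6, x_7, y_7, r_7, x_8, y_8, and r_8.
x_1 = 400, y_1 = 390, r_1 = 30, y0_2 = 245, x1_2 = 495, y1_2 = 305, x0_3 = 165, y0_3 = 390, y1_3 = 435, x0_4 = 265, y0_4 = 380, x1_4 = 400, y1_4 = 410, x0_5 = 160, y0_5 = 315, x1_5 = 255, y1_5 = 345, x1_6 = 335, y1_6 = 425, x_7 = 240, y_7 = 90, r_7 = 65, x_8 = 195, y_8 = 240, r_8 = 60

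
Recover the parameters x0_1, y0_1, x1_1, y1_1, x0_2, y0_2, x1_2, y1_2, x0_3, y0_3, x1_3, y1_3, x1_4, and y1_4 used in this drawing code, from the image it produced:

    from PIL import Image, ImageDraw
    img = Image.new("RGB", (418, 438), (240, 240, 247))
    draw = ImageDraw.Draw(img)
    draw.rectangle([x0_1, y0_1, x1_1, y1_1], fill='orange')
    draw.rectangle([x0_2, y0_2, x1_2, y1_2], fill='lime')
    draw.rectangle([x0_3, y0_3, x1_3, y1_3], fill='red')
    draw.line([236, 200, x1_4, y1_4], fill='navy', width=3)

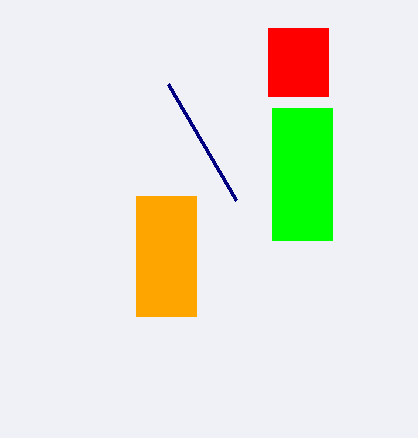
x0_1 = 136; y0_1 = 196; x1_1 = 196; y1_1 = 316; x0_2 = 272; y0_2 = 108; x1_2 = 332; y1_2 = 240; x0_3 = 268; y0_3 = 28; x1_3 = 328; y1_3 = 96; x1_4 = 168; y1_4 = 84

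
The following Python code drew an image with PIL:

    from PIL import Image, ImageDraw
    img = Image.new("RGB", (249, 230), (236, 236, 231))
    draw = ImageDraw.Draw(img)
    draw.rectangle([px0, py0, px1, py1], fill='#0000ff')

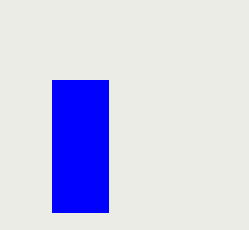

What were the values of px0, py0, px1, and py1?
px0 = 52
py0 = 80
px1 = 108
py1 = 212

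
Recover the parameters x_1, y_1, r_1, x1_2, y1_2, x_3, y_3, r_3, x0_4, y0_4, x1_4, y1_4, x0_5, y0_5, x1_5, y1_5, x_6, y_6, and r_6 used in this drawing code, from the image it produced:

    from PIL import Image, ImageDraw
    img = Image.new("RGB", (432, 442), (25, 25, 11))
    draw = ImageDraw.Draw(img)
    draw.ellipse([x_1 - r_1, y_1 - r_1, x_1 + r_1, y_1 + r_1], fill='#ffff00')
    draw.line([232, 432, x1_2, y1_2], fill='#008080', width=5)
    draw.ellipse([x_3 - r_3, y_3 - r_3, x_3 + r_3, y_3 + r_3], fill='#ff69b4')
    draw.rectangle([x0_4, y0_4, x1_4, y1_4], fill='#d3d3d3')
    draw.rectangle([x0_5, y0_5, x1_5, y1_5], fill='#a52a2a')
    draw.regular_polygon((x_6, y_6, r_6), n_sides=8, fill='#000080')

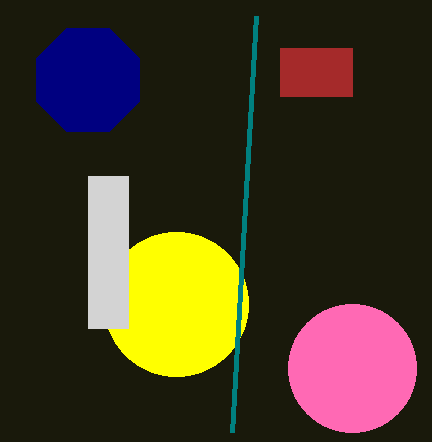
x_1 = 176, y_1 = 304, r_1 = 72, x1_2 = 256, y1_2 = 16, x_3 = 352, y_3 = 368, r_3 = 64, x0_4 = 88, y0_4 = 176, x1_4 = 128, y1_4 = 328, x0_5 = 280, y0_5 = 48, x1_5 = 352, y1_5 = 96, x_6 = 88, y_6 = 80, r_6 = 56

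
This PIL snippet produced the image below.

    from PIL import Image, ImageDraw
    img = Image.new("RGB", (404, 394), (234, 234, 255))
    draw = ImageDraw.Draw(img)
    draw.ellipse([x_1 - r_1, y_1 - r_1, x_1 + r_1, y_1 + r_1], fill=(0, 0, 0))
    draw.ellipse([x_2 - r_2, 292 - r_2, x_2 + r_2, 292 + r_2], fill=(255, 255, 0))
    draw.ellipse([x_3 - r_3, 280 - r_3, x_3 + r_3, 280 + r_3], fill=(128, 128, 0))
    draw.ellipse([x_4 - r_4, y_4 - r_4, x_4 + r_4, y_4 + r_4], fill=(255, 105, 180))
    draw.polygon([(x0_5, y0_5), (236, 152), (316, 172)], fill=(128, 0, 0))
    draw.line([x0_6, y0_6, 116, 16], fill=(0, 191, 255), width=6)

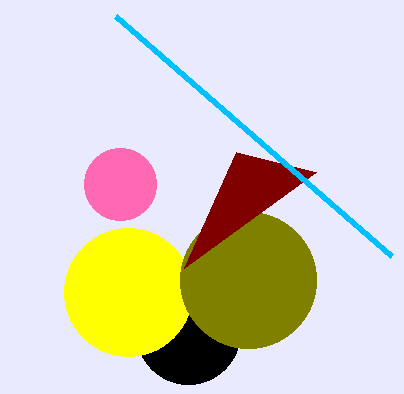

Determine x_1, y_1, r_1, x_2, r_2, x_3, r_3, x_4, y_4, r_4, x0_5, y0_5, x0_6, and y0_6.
x_1 = 188
y_1 = 332
r_1 = 52
x_2 = 128
r_2 = 64
x_3 = 248
r_3 = 68
x_4 = 120
y_4 = 184
r_4 = 36
x0_5 = 184
y0_5 = 268
x0_6 = 392
y0_6 = 256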